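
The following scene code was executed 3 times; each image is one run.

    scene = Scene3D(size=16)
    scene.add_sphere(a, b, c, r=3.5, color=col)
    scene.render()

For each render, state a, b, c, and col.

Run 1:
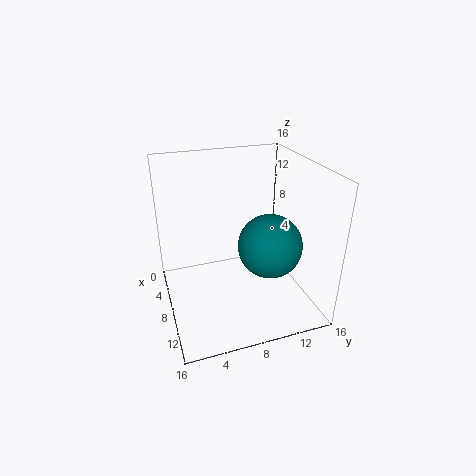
a = 10, b = 11, c = 7.5, col = 'teal'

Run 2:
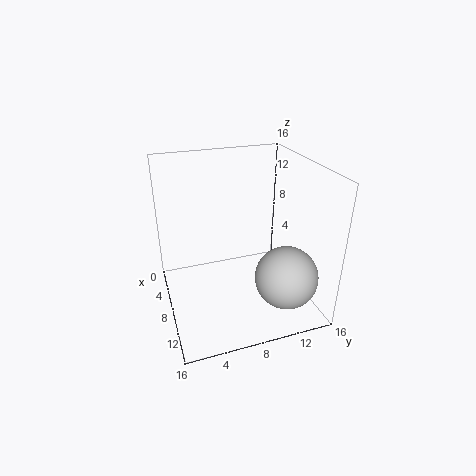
a = 11.5, b = 12.5, c = 4, col = 'lightgray'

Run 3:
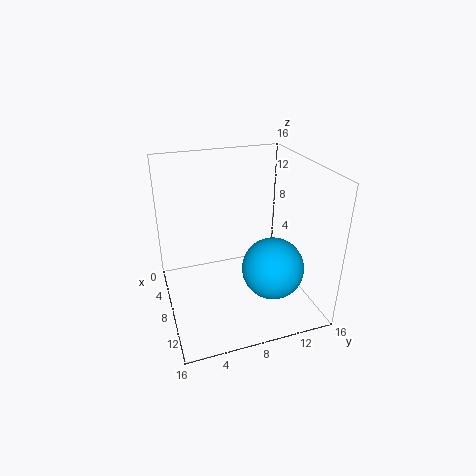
a = 10, b = 11.5, c = 4.5, col = 'deepskyblue'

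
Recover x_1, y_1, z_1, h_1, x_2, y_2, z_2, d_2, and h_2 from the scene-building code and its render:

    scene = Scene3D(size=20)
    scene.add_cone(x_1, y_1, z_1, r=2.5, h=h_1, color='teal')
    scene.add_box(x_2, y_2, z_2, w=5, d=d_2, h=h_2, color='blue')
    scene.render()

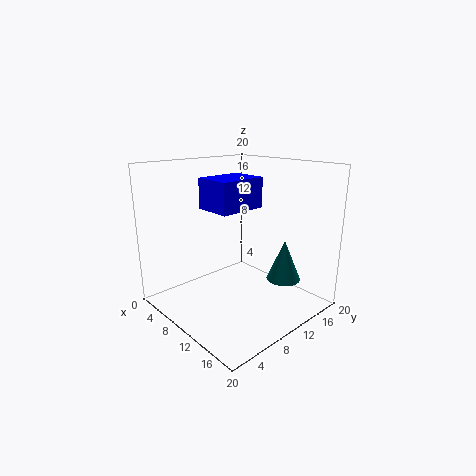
x_1 = 13.5; y_1 = 16; z_1 = 3; h_1 = 6; x_2 = 7.5; y_2 = 5.5; z_2 = 14.5; d_2 = 6.5; h_2 = 4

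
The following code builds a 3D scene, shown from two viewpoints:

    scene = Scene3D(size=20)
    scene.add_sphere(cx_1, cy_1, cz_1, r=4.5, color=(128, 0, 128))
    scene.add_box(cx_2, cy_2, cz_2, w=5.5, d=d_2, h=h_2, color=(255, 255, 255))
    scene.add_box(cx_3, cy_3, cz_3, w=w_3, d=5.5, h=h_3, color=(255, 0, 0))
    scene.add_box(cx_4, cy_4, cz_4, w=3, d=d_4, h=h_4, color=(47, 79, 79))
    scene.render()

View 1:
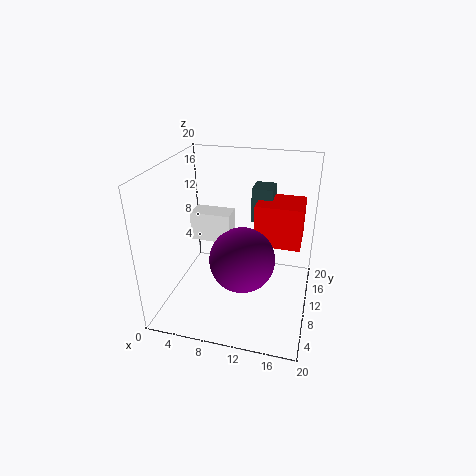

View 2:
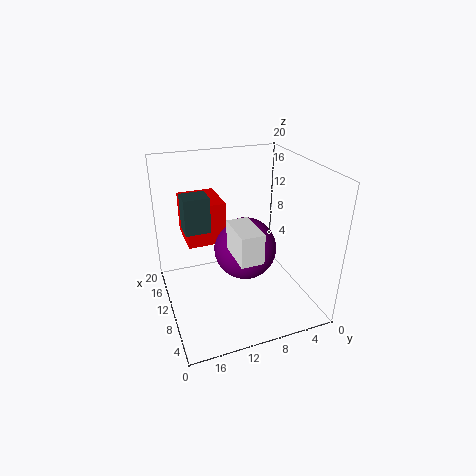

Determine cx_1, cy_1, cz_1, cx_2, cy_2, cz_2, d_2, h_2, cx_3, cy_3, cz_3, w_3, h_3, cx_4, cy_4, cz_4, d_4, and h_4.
cx_1 = 11, cy_1 = 8.5, cz_1 = 7.5, cx_2 = 3.5, cy_2 = 9, cz_2 = 9.5, d_2 = 3, h_2 = 4, cx_3 = 12, cy_3 = 11, cz_3 = 8.5, w_3 = 6.5, h_3 = 6, cx_4 = 11, cy_4 = 13.5, cz_4 = 11, d_4 = 3.5, h_4 = 5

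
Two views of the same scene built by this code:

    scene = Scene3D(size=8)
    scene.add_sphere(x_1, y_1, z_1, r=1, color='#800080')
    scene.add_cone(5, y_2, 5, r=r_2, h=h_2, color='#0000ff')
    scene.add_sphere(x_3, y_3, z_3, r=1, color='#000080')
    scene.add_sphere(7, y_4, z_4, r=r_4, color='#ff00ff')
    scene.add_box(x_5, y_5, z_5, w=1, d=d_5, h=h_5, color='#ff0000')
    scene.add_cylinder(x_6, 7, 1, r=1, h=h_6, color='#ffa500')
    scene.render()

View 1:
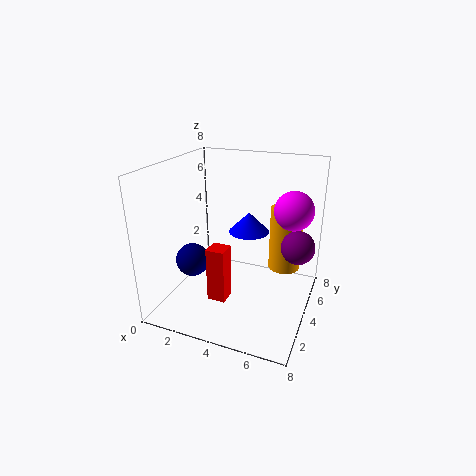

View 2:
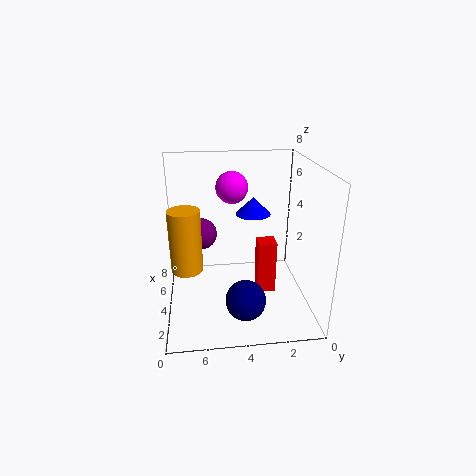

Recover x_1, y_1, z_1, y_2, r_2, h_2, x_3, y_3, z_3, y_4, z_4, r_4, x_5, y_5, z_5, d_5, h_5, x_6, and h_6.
x_1 = 7, y_1 = 6, z_1 = 3, y_2 = 3, r_2 = 1, h_2 = 1, x_3 = 1, y_3 = 4, z_3 = 2, y_4 = 4, z_4 = 6, r_4 = 1, x_5 = 3, y_5 = 2, z_5 = 1, d_5 = 1, h_5 = 3, x_6 = 6, h_6 = 4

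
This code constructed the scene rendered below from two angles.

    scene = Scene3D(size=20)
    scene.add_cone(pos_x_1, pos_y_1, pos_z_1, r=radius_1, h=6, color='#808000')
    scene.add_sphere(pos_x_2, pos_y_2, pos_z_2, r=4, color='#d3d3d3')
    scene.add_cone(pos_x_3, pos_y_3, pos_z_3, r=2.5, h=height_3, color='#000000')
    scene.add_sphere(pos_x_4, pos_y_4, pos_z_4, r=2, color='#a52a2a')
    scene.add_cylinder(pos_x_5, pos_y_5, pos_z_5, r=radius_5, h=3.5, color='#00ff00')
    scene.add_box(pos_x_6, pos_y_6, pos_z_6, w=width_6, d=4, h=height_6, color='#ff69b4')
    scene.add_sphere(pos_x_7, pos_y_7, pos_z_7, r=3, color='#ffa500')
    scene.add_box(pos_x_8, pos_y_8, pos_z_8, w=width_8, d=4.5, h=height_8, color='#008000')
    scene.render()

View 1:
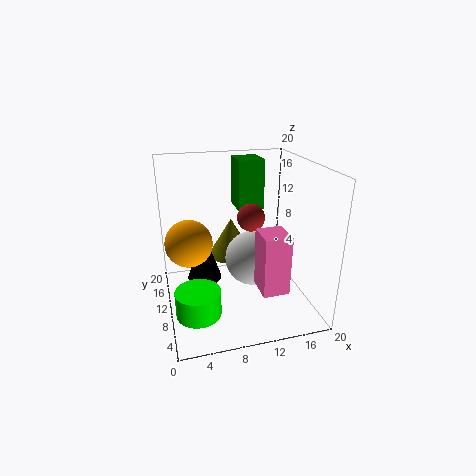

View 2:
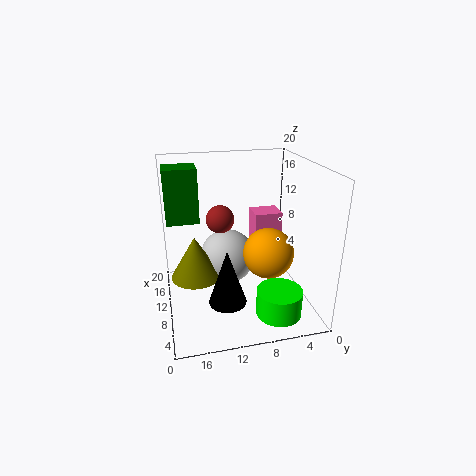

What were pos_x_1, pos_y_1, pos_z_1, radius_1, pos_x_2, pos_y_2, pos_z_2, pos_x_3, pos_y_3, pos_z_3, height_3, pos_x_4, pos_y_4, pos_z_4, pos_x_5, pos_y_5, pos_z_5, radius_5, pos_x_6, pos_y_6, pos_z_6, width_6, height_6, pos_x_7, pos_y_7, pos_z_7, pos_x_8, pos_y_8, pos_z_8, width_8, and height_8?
pos_x_1 = 10.5, pos_y_1 = 16, pos_z_1 = 4.5, radius_1 = 3.5, pos_x_2 = 12.5, pos_y_2 = 11, pos_z_2 = 6, pos_x_3 = 5.5, pos_y_3 = 12.5, pos_z_3 = 3, height_3 = 7.5, pos_x_4 = 12.5, pos_y_4 = 12, pos_z_4 = 12, pos_x_5 = 3.5, pos_y_5 = 6, pos_z_5 = 1.5, radius_5 = 3, pos_x_6 = 11.5, pos_y_6 = 3, pos_z_6 = 4.5, width_6 = 3.5, height_6 = 8, pos_x_7 = 3, pos_y_7 = 8, pos_z_7 = 11, pos_x_8 = 11.5, pos_y_8 = 15, pos_z_8 = 12, width_8 = 4, height_8 = 7.5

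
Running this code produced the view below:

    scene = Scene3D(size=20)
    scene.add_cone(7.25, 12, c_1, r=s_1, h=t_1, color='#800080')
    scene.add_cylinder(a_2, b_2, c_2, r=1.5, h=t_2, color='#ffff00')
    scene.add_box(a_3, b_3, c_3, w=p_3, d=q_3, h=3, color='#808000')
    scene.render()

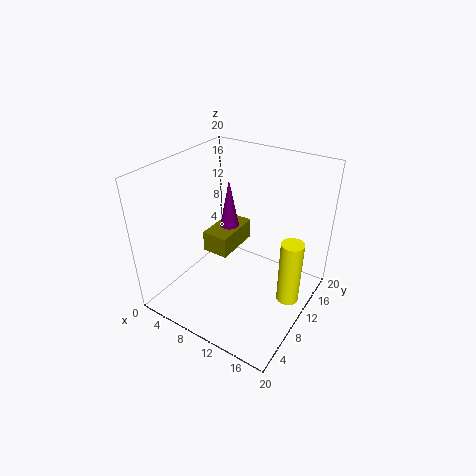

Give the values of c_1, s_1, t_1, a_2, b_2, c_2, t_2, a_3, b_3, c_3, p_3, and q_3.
c_1 = 8.25, s_1 = 1.75, t_1 = 9, a_2 = 18, b_2 = 10.25, c_2 = 2.75, t_2 = 9, a_3 = 5.25, b_3 = 8.25, c_3 = 7.25, p_3 = 3.75, q_3 = 6.75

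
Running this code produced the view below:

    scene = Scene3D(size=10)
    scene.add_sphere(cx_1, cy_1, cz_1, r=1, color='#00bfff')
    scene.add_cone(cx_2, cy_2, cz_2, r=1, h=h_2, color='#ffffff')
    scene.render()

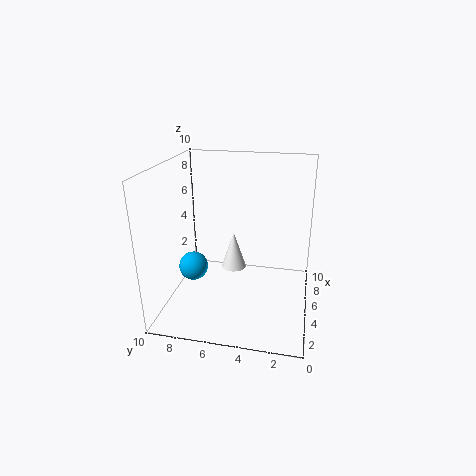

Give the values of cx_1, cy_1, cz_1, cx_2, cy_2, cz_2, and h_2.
cx_1 = 4, cy_1 = 8, cz_1 = 3, cx_2 = 8, cy_2 = 6, cz_2 = 1, h_2 = 3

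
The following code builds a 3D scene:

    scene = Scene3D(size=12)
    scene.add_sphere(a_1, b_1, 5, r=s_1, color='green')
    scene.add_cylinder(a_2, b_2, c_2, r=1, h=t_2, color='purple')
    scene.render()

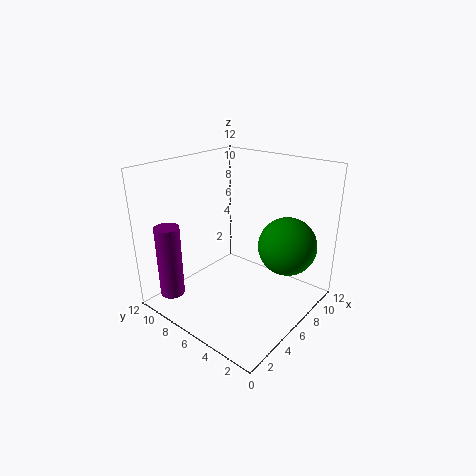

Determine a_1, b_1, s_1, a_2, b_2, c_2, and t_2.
a_1 = 9, b_1 = 3, s_1 = 2.5, a_2 = 1.5, b_2 = 9.5, c_2 = 1.5, t_2 = 6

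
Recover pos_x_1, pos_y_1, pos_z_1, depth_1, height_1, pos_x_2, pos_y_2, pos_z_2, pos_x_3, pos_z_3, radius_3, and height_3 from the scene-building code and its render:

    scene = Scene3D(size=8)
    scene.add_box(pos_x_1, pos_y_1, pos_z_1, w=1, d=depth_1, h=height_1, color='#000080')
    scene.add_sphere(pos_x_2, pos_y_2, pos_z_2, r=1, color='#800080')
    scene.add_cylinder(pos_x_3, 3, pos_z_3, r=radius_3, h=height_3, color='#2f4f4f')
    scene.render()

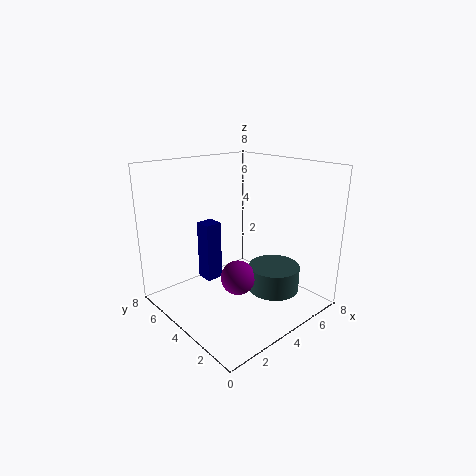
pos_x_1 = 3, pos_y_1 = 5.5, pos_z_1 = 1, depth_1 = 1, height_1 = 3.5, pos_x_2 = 4, pos_y_2 = 4, pos_z_2 = 1.5, pos_x_3 = 6, pos_z_3 = 0.5, radius_3 = 1.5, height_3 = 1.5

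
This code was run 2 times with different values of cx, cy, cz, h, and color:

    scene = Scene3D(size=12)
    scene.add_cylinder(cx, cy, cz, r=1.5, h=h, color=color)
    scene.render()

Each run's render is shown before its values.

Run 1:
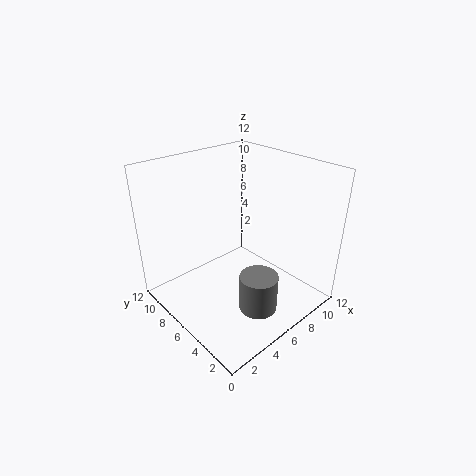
cx = 5, cy = 2.5, cz = 1.5, h = 3, color = 'gray'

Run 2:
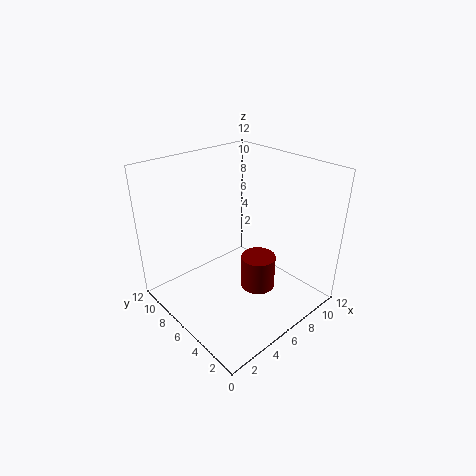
cx = 7.5, cy = 5, cz = 1, h = 3, color = 'maroon'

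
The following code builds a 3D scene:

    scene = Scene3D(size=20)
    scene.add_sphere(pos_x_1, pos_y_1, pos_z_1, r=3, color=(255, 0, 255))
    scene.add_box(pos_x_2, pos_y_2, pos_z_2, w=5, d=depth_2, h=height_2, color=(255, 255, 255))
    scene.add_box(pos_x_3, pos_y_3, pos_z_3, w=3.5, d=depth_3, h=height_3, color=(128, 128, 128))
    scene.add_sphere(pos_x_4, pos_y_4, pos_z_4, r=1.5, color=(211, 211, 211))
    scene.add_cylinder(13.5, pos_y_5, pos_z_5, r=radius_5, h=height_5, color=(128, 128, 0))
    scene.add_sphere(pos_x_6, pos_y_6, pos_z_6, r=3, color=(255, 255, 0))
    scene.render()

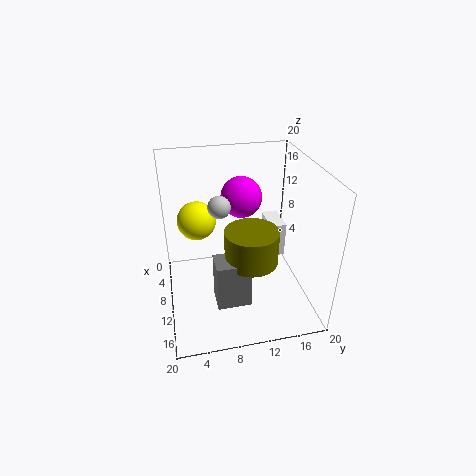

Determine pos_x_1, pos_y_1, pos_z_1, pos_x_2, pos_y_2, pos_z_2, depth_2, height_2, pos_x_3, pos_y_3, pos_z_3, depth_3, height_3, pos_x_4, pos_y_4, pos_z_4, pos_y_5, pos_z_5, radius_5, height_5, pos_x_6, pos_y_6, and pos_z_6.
pos_x_1 = 5.5, pos_y_1 = 11.5, pos_z_1 = 14, pos_x_2 = 1.5, pos_y_2 = 16, pos_z_2 = 3.5, depth_2 = 2.5, height_2 = 5.5, pos_x_3 = 12.5, pos_y_3 = 6, pos_z_3 = 3, depth_3 = 4.5, height_3 = 6.5, pos_x_4 = 10, pos_y_4 = 7.5, pos_z_4 = 15, pos_y_5 = 11, pos_z_5 = 8.5, radius_5 = 3.5, height_5 = 4.5, pos_x_6 = 3, pos_y_6 = 5, pos_z_6 = 9.5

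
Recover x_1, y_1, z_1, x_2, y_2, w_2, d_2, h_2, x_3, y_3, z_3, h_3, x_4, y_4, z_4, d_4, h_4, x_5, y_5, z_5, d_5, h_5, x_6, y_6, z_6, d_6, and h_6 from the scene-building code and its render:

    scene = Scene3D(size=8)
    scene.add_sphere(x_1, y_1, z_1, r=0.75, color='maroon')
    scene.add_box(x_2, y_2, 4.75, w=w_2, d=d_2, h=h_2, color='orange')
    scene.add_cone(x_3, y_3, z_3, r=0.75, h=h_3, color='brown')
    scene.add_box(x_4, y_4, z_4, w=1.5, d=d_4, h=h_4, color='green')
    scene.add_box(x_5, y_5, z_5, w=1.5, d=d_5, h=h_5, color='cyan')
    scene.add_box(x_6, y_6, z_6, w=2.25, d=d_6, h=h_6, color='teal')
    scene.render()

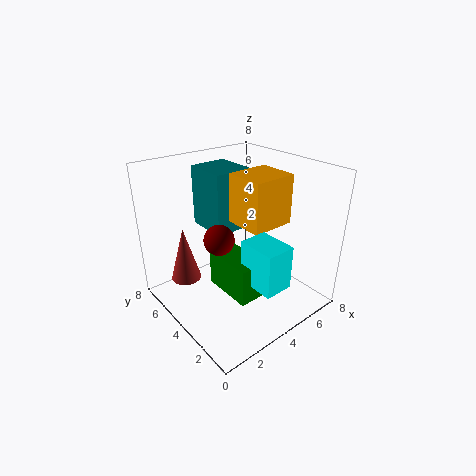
x_1 = 2
y_1 = 3
z_1 = 5
x_2 = 4
y_2 = 2.5
w_2 = 2.5
d_2 = 2.25
h_2 = 2.75
x_3 = 0.75
y_3 = 4.25
z_3 = 2.75
h_3 = 2.75
x_4 = 2.25
y_4 = 1.5
z_4 = 1.75
d_4 = 2.75
h_4 = 2
x_5 = 2.75
y_5 = 0.25
z_5 = 2.75
d_5 = 2
h_5 = 2.25
x_6 = 3.25
y_6 = 4.75
z_6 = 4
d_6 = 2.5
h_6 = 3.5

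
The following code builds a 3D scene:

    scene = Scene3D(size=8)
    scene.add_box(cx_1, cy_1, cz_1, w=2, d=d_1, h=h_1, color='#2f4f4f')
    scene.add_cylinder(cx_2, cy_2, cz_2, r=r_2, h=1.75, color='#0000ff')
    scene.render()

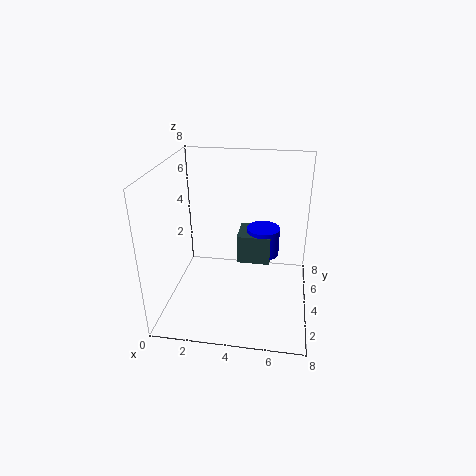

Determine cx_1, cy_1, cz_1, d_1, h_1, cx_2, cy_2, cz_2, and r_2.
cx_1 = 3.75, cy_1 = 5, cz_1 = 1.75, d_1 = 2, h_1 = 1.75, cx_2 = 5.25, cy_2 = 6, cz_2 = 2, r_2 = 1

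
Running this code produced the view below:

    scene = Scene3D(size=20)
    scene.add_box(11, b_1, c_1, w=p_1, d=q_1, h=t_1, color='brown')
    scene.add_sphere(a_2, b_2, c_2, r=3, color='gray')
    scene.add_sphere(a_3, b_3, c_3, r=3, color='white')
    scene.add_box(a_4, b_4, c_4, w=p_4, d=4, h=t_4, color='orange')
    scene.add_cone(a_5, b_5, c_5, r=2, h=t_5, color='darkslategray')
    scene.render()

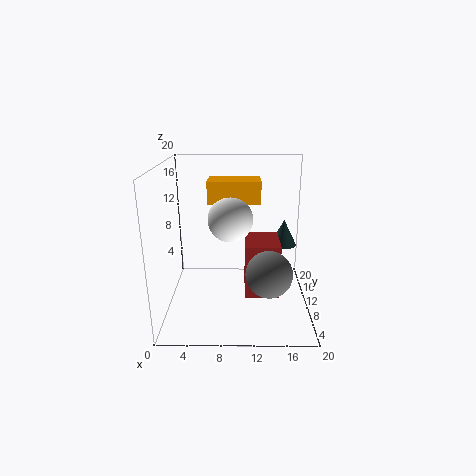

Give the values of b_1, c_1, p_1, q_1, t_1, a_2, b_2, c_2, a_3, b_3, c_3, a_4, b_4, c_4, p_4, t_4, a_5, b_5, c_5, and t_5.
b_1 = 9; c_1 = 1; p_1 = 5; q_1 = 6; t_1 = 8; a_2 = 14; b_2 = 5; c_2 = 7; a_3 = 9; b_3 = 9; c_3 = 13; a_4 = 6; b_4 = 9; c_4 = 15; p_4 = 7; t_4 = 3; a_5 = 17; b_5 = 15; c_5 = 7; t_5 = 4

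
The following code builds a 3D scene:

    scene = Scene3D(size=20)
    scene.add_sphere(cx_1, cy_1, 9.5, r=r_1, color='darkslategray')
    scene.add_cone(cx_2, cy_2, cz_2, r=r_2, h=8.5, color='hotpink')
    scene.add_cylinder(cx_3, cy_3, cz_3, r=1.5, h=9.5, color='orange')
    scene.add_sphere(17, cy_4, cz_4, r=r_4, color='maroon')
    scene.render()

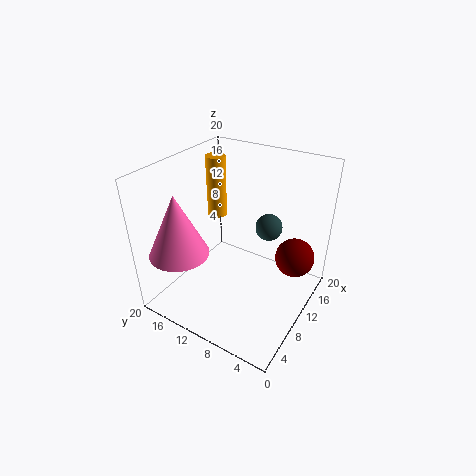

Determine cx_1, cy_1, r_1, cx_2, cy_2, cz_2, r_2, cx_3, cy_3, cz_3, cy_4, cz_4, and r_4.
cx_1 = 15.5; cy_1 = 8; r_1 = 2; cx_2 = 4; cy_2 = 15.5; cz_2 = 9; r_2 = 4; cx_3 = 15; cy_3 = 17; cz_3 = 9.5; cy_4 = 4; cz_4 = 4.5; r_4 = 3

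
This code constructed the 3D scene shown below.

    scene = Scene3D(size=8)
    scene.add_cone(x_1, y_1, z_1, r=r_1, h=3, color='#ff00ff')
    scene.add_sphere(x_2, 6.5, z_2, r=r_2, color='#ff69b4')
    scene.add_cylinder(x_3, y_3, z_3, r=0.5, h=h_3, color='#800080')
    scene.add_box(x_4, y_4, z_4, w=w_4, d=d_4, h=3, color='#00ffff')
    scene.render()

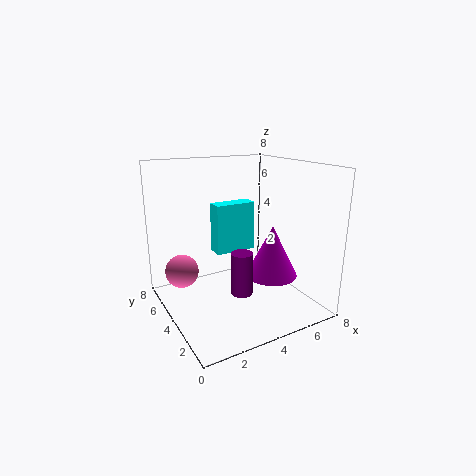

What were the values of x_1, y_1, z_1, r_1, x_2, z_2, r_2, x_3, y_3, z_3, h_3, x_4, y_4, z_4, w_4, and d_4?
x_1 = 6
y_1 = 3.5
z_1 = 1.5
r_1 = 1.5
x_2 = 1.5
z_2 = 1.5
r_2 = 1
x_3 = 2.5
y_3 = 1
z_3 = 2.5
h_3 = 2
x_4 = 3.5
y_4 = 5.5
z_4 = 2.5
w_4 = 2.5
d_4 = 1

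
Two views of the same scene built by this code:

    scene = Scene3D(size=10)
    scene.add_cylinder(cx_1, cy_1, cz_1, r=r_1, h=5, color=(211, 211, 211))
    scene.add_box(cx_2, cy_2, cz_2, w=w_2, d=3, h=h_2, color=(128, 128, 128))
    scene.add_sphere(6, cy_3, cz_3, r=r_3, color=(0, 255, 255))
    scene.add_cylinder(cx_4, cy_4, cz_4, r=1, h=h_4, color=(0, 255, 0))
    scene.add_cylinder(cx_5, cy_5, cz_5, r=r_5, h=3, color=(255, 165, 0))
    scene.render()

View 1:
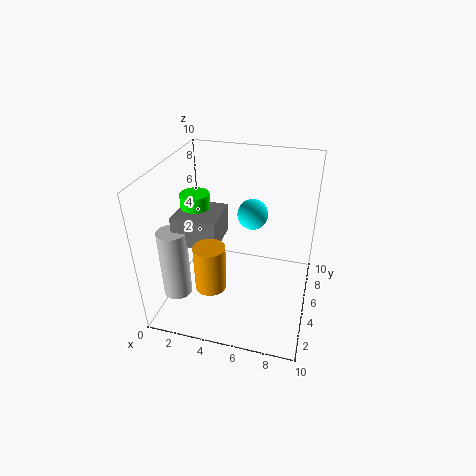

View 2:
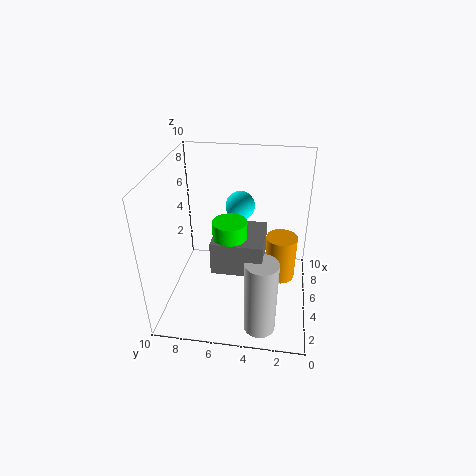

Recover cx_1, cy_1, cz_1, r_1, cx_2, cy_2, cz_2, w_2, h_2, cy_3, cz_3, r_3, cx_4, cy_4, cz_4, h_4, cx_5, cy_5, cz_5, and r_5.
cx_1 = 1; cy_1 = 3; cz_1 = 1; r_1 = 1; cx_2 = 1; cy_2 = 3; cz_2 = 5; w_2 = 3; h_2 = 2; cy_3 = 5; cz_3 = 7; r_3 = 1; cx_4 = 2; cy_4 = 5; cz_4 = 6; h_4 = 2; cx_5 = 4; cy_5 = 2; cz_5 = 3; r_5 = 1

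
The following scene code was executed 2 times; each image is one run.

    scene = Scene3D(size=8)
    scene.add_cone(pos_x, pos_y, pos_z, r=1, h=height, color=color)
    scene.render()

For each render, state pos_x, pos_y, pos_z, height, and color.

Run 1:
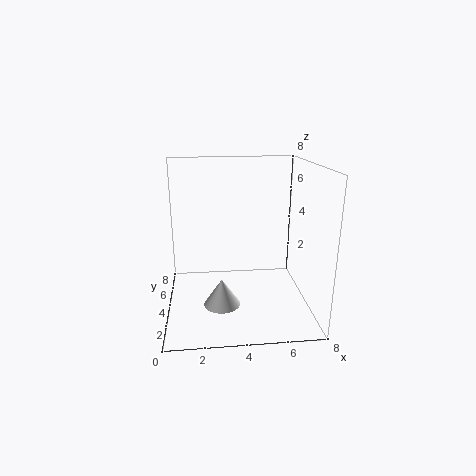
pos_x = 3
pos_y = 3
pos_z = 0.5
height = 1.5
color = 'white'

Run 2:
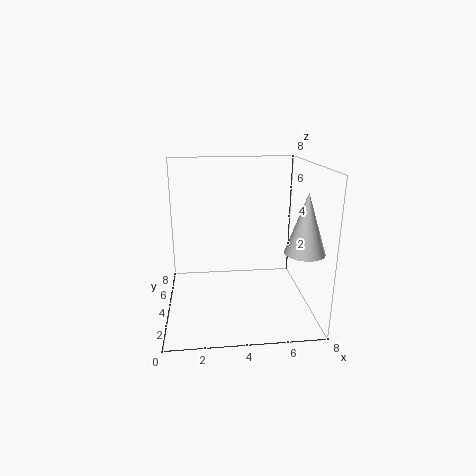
pos_x = 7
pos_y = 1.5
pos_z = 4
height = 3
color = 'white'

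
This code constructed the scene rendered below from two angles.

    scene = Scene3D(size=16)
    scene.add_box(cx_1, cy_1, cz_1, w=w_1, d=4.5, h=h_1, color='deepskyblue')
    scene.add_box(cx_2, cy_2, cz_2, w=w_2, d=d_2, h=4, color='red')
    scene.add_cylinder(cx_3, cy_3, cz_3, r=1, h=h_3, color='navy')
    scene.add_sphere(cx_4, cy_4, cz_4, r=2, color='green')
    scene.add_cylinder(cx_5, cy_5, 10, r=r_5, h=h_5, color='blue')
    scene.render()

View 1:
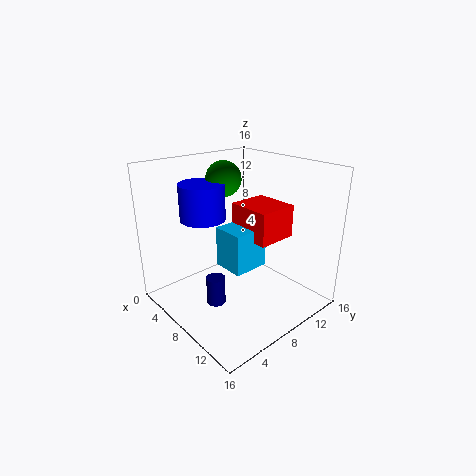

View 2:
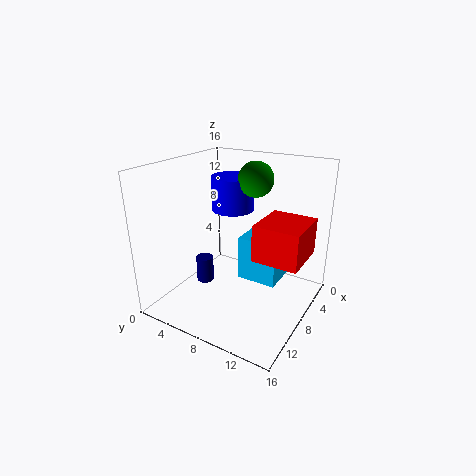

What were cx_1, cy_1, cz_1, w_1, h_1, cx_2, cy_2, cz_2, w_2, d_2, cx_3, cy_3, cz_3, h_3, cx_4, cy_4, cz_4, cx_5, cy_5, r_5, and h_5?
cx_1 = 4, cy_1 = 8, cz_1 = 3, w_1 = 4, h_1 = 5, cx_2 = 4, cy_2 = 10.5, cz_2 = 6.5, w_2 = 5.5, d_2 = 5, cx_3 = 9, cy_3 = 4, cz_3 = 2, h_3 = 3, cx_4 = 5, cy_4 = 8.5, cz_4 = 14, cx_5 = 5, cy_5 = 5.5, r_5 = 2.5, h_5 = 4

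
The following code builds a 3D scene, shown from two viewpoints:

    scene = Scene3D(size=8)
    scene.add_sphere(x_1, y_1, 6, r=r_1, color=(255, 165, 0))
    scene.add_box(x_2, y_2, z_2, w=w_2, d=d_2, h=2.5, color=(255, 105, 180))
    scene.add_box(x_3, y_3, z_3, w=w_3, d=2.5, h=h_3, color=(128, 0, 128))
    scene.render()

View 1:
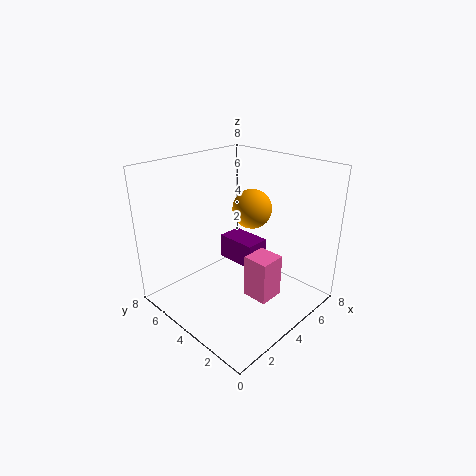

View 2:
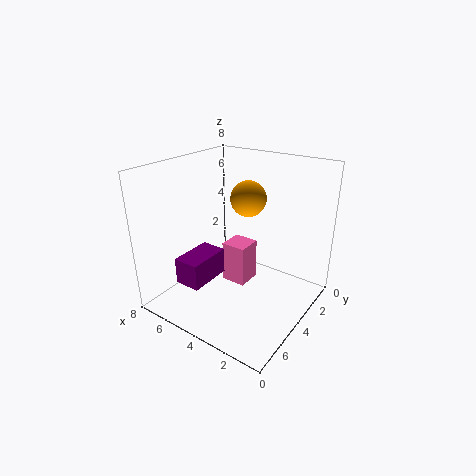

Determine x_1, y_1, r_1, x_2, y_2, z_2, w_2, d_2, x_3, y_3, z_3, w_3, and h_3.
x_1 = 4; y_1 = 3; r_1 = 1; x_2 = 4; y_2 = 2; z_2 = 0.5; w_2 = 1.5; d_2 = 1.5; x_3 = 5; y_3 = 4; z_3 = 1.5; w_3 = 1.5; h_3 = 1.5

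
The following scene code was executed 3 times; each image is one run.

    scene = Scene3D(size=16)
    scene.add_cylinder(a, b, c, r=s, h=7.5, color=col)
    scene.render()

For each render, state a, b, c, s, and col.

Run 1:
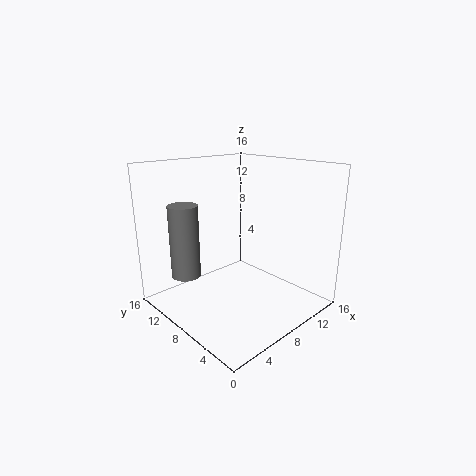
a = 2; b = 9.5; c = 5; s = 1.5; col = 'gray'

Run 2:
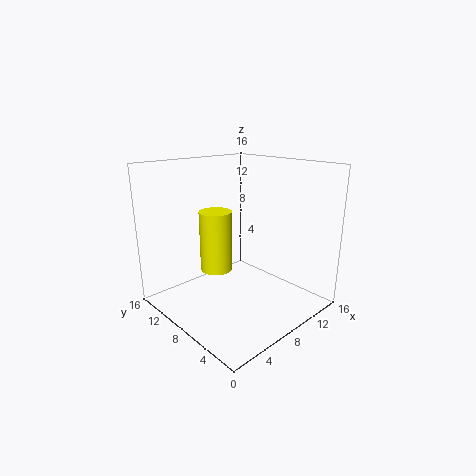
a = 8.5; b = 12.5; c = 2.5; s = 2; col = 'yellow'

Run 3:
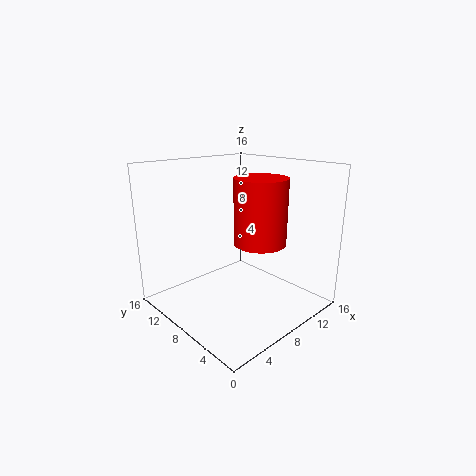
a = 10.5; b = 7; c = 7; s = 3; col = 'red'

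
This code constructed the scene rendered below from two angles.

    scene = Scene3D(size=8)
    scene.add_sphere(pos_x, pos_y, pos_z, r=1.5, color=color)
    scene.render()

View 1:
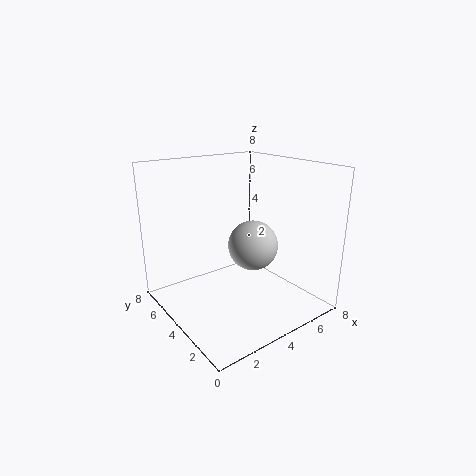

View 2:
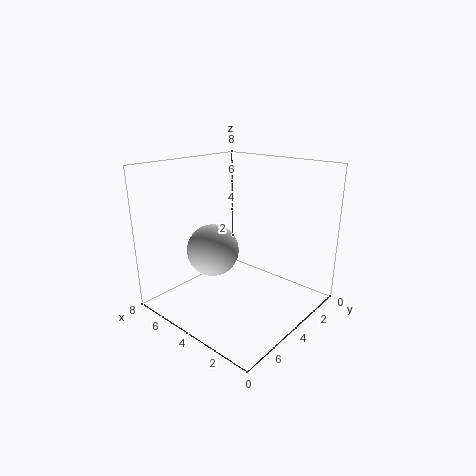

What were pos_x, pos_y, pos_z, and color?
pos_x = 5.5; pos_y = 4.5; pos_z = 3; color = 'lightgray'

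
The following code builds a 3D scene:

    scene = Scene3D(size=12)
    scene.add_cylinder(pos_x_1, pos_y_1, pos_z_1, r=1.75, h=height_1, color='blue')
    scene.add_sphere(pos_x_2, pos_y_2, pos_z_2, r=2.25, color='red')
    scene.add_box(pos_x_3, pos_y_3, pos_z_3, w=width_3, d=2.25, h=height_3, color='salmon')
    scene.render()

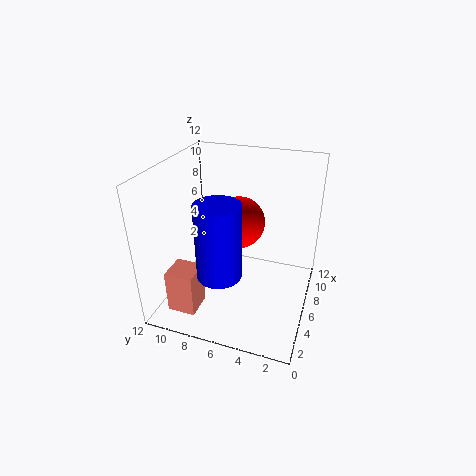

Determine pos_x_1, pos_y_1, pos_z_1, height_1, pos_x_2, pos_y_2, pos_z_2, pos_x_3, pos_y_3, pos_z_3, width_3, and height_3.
pos_x_1 = 3; pos_y_1 = 6.5; pos_z_1 = 4.25; height_1 = 6; pos_x_2 = 7.75; pos_y_2 = 6.5; pos_z_2 = 6.5; pos_x_3 = 1; pos_y_3 = 8; pos_z_3 = 1.25; width_3 = 2.25; height_3 = 3.5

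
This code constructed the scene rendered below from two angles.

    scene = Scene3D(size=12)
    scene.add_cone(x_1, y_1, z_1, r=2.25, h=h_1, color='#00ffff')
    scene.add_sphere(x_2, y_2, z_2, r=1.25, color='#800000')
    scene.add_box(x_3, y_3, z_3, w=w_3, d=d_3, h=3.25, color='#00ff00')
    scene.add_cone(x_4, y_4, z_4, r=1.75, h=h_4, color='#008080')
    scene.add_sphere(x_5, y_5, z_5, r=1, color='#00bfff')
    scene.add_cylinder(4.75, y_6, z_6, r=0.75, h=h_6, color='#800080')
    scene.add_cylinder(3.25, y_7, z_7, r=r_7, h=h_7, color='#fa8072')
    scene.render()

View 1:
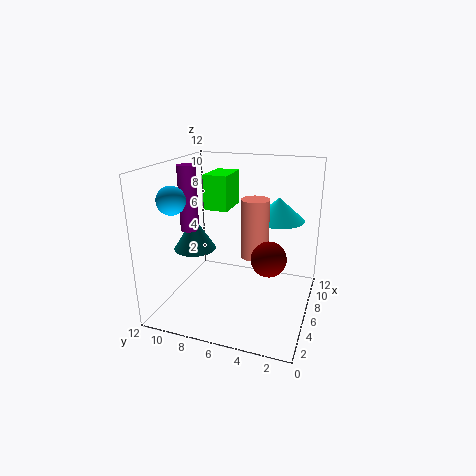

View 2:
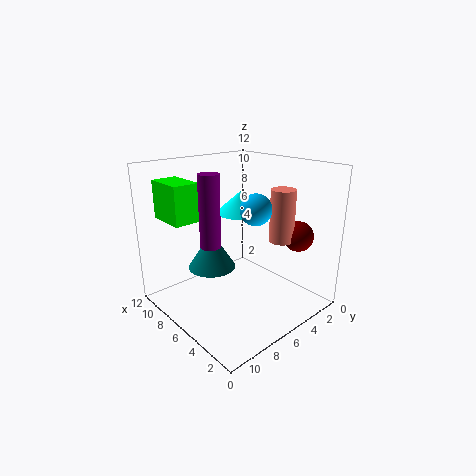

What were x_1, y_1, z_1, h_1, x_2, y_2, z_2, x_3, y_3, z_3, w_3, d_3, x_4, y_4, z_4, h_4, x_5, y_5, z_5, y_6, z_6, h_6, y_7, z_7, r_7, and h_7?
x_1 = 8.75; y_1 = 3.25; z_1 = 7; h_1 = 2; x_2 = 2.5; y_2 = 2.5; z_2 = 6.25; x_3 = 8.5; y_3 = 8; z_3 = 7.25; w_3 = 3.5; d_3 = 2.25; x_4 = 5; y_4 = 9.5; z_4 = 5; h_4 = 2.75; x_5 = 1; y_5 = 9; z_5 = 10.25; y_6 = 9.75; z_6 = 6.75; h_6 = 5.25; y_7 = 3.75; z_7 = 6; r_7 = 1; h_7 = 4.25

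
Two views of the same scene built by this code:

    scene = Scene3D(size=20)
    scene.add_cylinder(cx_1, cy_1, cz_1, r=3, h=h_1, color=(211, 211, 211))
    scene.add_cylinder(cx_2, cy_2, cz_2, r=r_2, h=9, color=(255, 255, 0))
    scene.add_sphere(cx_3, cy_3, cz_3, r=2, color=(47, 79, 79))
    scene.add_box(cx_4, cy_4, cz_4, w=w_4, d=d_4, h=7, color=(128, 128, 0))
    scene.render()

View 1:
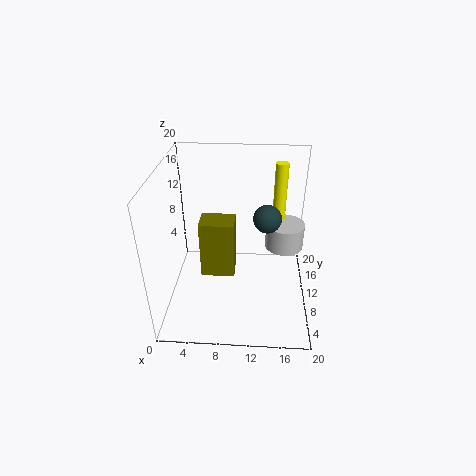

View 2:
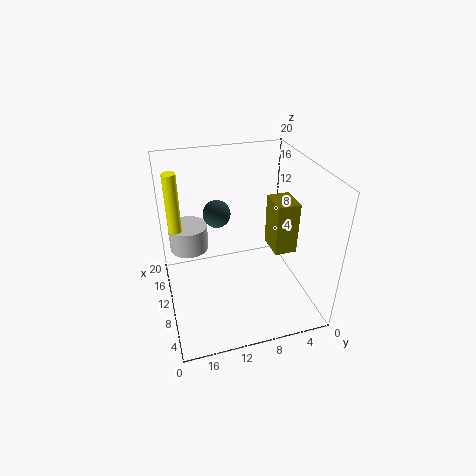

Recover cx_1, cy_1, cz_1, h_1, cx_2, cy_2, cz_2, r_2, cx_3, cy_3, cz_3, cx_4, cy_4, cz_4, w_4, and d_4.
cx_1 = 17; cy_1 = 16; cz_1 = 5; h_1 = 4; cx_2 = 16; cy_2 = 18; cz_2 = 9; r_2 = 1; cx_3 = 14; cy_3 = 12; cz_3 = 12; cx_4 = 6; cy_4 = 3; cz_4 = 9; w_4 = 4; d_4 = 3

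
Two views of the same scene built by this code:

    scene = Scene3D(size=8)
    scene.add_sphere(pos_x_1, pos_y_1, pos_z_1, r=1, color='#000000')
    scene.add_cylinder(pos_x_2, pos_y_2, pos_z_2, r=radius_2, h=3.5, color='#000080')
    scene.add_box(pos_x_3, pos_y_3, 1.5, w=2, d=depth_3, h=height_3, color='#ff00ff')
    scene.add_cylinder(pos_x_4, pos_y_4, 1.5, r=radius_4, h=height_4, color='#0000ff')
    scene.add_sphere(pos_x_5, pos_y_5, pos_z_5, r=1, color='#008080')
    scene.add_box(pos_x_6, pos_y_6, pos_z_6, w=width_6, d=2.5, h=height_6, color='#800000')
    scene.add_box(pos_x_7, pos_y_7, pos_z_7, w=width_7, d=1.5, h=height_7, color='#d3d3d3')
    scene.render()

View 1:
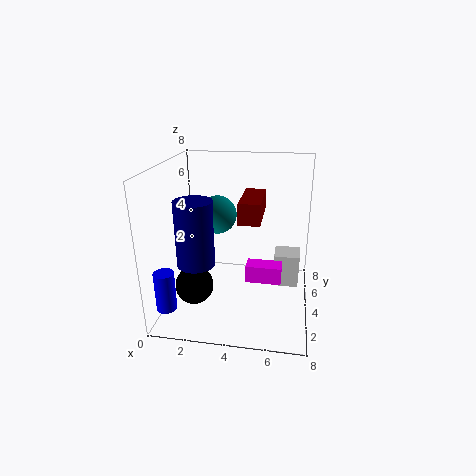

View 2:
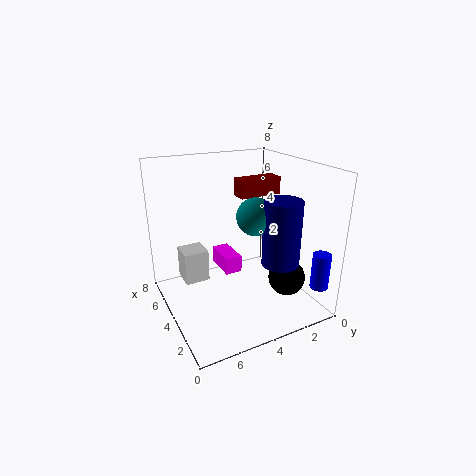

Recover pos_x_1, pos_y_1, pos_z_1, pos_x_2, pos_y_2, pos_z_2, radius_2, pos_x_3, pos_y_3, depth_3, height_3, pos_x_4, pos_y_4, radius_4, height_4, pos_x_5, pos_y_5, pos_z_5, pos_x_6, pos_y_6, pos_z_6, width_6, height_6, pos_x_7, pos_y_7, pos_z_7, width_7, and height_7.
pos_x_1 = 2, pos_y_1 = 2, pos_z_1 = 2, pos_x_2 = 2, pos_y_2 = 2.5, pos_z_2 = 3, radius_2 = 1, pos_x_3 = 4.5, pos_y_3 = 3.5, depth_3 = 1, height_3 = 1, pos_x_4 = 1, pos_y_4 = 0.5, radius_4 = 0.5, height_4 = 2, pos_x_5 = 3, pos_y_5 = 3.5, pos_z_5 = 5.5, pos_x_6 = 4.5, pos_y_6 = 1, pos_z_6 = 6, width_6 = 1, height_6 = 1, pos_x_7 = 6, pos_y_7 = 5, pos_z_7 = 0.5, width_7 = 1.5, height_7 = 2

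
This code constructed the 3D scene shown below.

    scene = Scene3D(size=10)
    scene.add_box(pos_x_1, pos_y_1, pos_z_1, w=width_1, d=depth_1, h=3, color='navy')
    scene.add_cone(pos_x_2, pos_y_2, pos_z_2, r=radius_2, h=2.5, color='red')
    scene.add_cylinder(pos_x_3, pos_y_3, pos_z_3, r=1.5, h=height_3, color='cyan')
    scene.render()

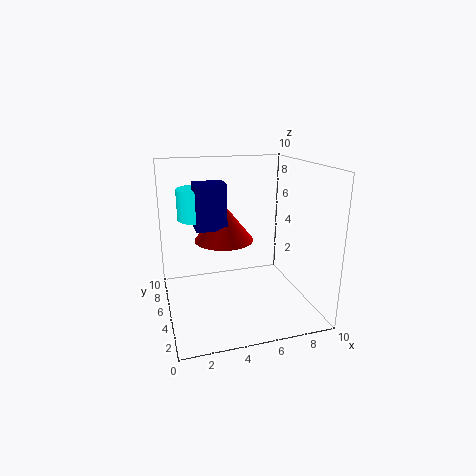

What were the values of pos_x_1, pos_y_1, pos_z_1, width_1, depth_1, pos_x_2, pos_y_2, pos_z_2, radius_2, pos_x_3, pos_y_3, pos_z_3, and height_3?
pos_x_1 = 2
pos_y_1 = 4
pos_z_1 = 6
width_1 = 2
depth_1 = 1.5
pos_x_2 = 4
pos_y_2 = 5
pos_z_2 = 5
radius_2 = 2
pos_x_3 = 2.5
pos_y_3 = 5.5
pos_z_3 = 6.5
height_3 = 2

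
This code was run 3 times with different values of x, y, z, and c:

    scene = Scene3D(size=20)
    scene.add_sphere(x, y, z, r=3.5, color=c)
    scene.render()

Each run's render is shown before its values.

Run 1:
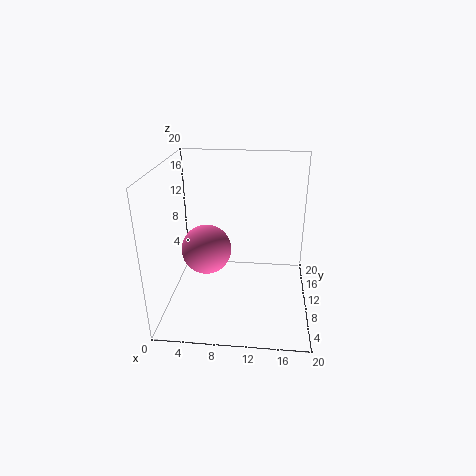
x = 5.5, y = 10, z = 8, c = 'hotpink'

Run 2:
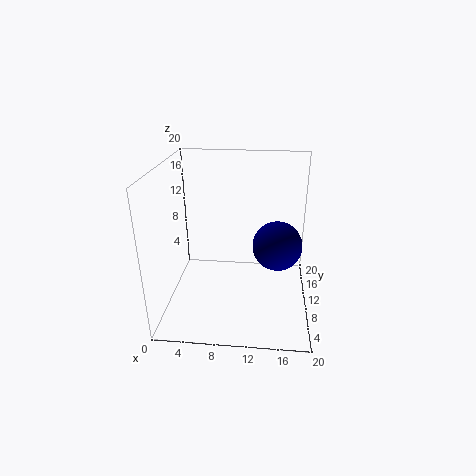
x = 15.5, y = 11, z = 8.5, c = 'navy'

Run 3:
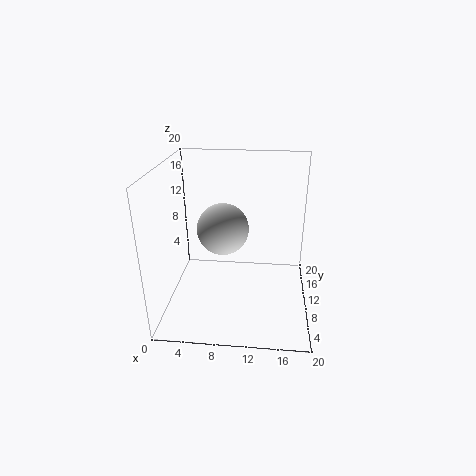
x = 8, y = 9.5, z = 11.5, c = 'lightgray'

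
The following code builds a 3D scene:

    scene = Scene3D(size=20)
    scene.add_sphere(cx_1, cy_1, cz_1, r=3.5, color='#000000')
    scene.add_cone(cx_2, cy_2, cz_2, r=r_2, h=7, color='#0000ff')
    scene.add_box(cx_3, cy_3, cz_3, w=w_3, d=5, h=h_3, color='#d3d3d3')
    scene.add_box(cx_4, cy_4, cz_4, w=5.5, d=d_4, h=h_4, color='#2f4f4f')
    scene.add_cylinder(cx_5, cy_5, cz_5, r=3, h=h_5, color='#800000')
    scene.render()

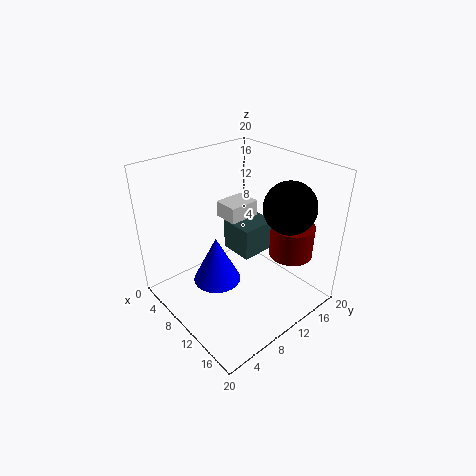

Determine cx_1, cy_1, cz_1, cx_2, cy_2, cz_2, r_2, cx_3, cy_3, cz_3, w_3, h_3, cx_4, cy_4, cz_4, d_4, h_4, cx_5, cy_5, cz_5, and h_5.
cx_1 = 15
cy_1 = 14.5
cz_1 = 15
cx_2 = 7.5
cy_2 = 8
cz_2 = 2.5
r_2 = 3.5
cx_3 = 2
cy_3 = 12.5
cz_3 = 9.5
w_3 = 4
h_3 = 2.5
cx_4 = 2.5
cy_4 = 13.5
cz_4 = 3.5
d_4 = 6
h_4 = 5
cx_5 = 15
cy_5 = 15.5
cz_5 = 7.5
h_5 = 4.5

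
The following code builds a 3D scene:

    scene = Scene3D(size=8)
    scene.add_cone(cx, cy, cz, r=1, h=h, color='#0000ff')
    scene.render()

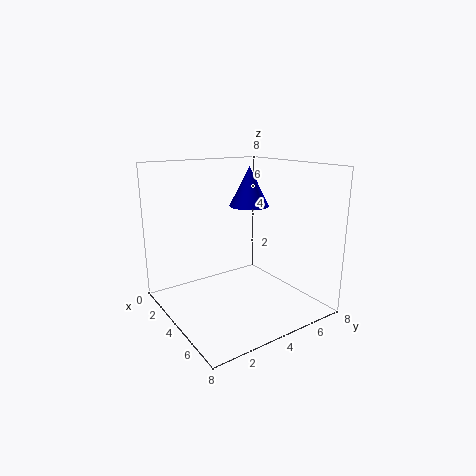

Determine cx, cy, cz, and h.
cx = 5, cy = 4, cz = 6, h = 2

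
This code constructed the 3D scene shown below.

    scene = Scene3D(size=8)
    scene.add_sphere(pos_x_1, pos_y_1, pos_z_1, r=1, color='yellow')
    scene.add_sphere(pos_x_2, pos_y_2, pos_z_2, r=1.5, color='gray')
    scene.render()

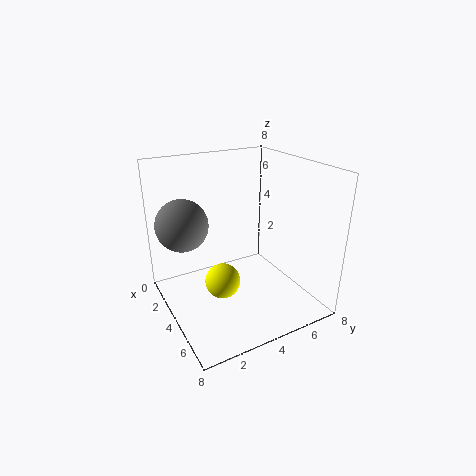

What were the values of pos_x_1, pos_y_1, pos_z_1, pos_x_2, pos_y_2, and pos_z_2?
pos_x_1 = 4
pos_y_1 = 3
pos_z_1 = 1.5
pos_x_2 = 2
pos_y_2 = 1.5
pos_z_2 = 4.5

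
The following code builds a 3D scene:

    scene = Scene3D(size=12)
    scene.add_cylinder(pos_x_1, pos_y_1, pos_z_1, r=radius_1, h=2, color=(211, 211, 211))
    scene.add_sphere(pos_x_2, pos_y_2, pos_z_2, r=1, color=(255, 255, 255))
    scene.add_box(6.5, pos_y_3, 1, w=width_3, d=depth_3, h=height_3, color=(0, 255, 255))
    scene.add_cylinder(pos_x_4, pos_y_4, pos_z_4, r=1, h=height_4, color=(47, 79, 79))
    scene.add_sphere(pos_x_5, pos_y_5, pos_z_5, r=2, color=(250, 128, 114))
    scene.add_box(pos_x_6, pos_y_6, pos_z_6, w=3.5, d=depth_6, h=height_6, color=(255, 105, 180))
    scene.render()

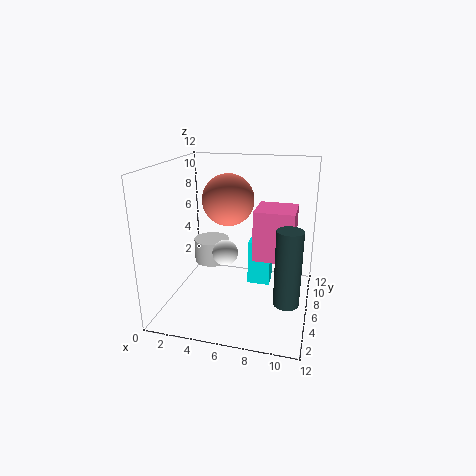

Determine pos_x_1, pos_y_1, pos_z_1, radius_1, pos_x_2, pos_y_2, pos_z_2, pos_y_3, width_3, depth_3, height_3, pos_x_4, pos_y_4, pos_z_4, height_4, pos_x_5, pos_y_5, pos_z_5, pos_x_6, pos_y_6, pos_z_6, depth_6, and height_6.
pos_x_1 = 3.5; pos_y_1 = 6.5; pos_z_1 = 3.5; radius_1 = 1.5; pos_x_2 = 5.5; pos_y_2 = 4; pos_z_2 = 5.5; pos_y_3 = 7.5; width_3 = 2; depth_3 = 1.5; height_3 = 4; pos_x_4 = 10.5; pos_y_4 = 3.5; pos_z_4 = 2; height_4 = 6; pos_x_5 = 5.5; pos_y_5 = 5; pos_z_5 = 9.5; pos_x_6 = 7; pos_y_6 = 7; pos_z_6 = 3.5; depth_6 = 3.5; height_6 = 4.5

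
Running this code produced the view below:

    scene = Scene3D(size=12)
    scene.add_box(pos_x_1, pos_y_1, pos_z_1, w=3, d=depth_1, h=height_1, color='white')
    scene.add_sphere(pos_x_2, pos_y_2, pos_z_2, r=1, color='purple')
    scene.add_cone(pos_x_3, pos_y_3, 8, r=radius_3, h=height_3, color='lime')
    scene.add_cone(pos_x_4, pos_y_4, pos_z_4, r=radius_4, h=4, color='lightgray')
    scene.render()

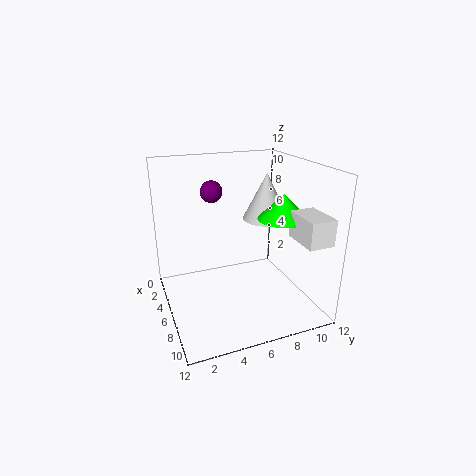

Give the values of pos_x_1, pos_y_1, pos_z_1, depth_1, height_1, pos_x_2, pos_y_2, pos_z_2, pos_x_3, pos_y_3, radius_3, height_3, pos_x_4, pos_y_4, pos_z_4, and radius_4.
pos_x_1 = 9, pos_y_1 = 9, pos_z_1 = 7, depth_1 = 2, height_1 = 2, pos_x_2 = 2, pos_y_2 = 5, pos_z_2 = 9, pos_x_3 = 8, pos_y_3 = 9, radius_3 = 2, height_3 = 2, pos_x_4 = 5, pos_y_4 = 9, pos_z_4 = 7, radius_4 = 2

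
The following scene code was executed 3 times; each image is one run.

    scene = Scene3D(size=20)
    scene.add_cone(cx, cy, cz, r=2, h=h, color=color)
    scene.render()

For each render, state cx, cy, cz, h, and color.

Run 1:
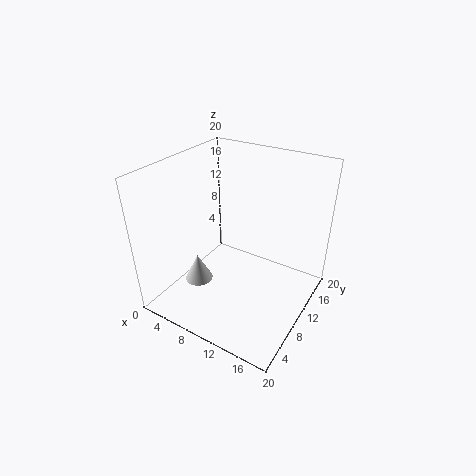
cx = 5
cy = 7
cz = 3
h = 4
color = 'lightgray'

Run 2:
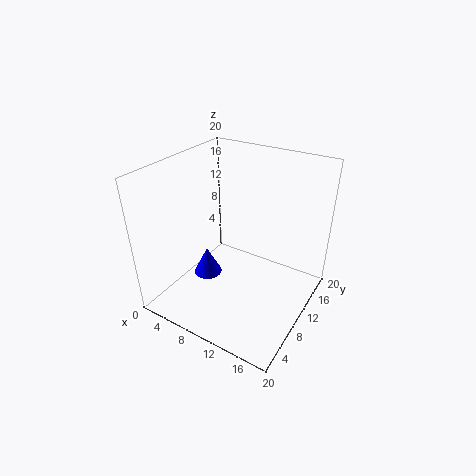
cx = 6
cy = 8
cz = 4
h = 4
color = 'blue'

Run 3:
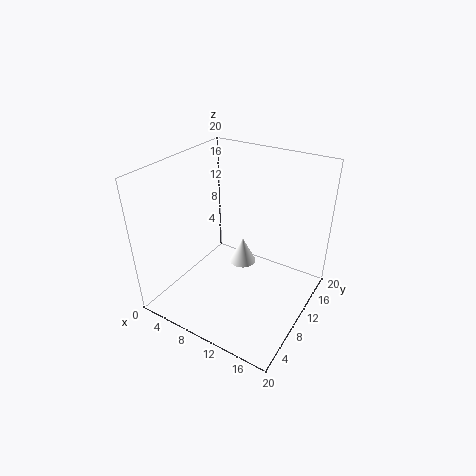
cx = 9
cy = 13
cz = 4
h = 4
color = 'white'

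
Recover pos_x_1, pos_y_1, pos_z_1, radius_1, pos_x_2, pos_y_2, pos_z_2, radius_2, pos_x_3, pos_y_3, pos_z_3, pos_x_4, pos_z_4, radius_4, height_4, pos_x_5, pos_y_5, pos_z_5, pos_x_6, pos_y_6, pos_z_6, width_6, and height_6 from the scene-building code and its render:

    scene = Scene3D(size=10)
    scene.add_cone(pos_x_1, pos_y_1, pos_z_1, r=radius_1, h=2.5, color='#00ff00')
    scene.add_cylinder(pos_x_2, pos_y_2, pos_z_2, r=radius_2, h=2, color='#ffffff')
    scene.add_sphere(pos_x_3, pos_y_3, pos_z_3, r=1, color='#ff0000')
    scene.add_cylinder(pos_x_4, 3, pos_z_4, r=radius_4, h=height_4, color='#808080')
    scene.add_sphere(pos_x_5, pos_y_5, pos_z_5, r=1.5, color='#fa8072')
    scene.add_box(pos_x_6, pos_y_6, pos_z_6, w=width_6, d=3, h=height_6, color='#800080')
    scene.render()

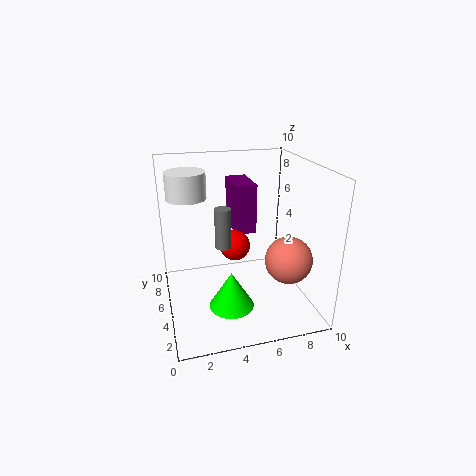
pos_x_1 = 4, pos_y_1 = 3, pos_z_1 = 1, radius_1 = 1.5, pos_x_2 = 2, pos_y_2 = 8.5, pos_z_2 = 7, radius_2 = 1.5, pos_x_3 = 4.5, pos_y_3 = 4, pos_z_3 = 5, pos_x_4 = 3.5, pos_z_4 = 5.5, radius_4 = 0.5, height_4 = 2.5, pos_x_5 = 7.5, pos_y_5 = 2, pos_z_5 = 4.5, pos_x_6 = 5, pos_y_6 = 5.5, pos_z_6 = 5, width_6 = 1.5, height_6 = 3.5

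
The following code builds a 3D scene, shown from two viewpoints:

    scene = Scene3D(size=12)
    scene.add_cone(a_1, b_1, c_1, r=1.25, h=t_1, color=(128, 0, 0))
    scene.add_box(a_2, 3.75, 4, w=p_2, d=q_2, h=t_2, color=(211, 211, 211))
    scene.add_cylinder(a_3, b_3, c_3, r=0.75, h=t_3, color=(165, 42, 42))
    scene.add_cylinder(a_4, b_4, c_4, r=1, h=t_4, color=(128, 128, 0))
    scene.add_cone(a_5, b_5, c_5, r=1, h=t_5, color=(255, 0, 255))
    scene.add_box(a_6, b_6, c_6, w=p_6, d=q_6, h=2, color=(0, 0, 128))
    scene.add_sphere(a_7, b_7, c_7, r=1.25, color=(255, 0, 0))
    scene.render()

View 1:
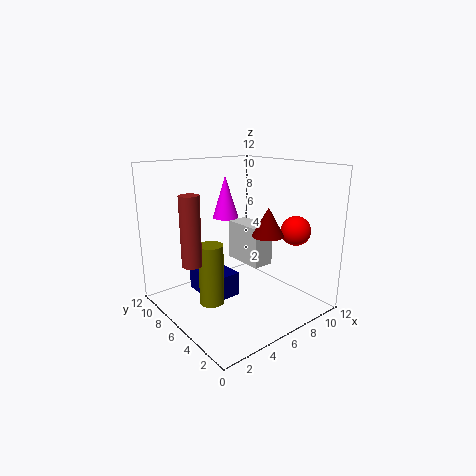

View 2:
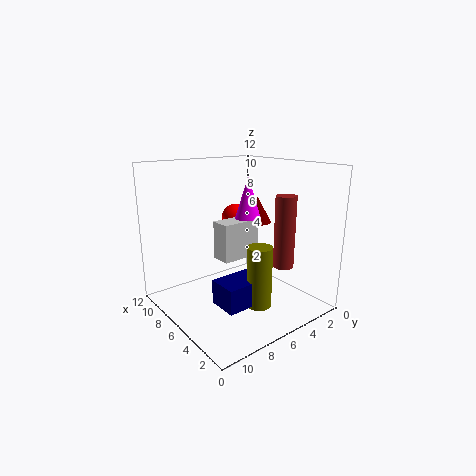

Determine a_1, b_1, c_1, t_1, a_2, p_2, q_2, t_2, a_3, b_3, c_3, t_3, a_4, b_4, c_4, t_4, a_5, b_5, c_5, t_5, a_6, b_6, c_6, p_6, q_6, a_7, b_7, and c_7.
a_1 = 6.75
b_1 = 3.25
c_1 = 6.75
t_1 = 2.25
a_2 = 6
p_2 = 1.75
q_2 = 3.5
t_2 = 3.25
a_3 = 1.25
b_3 = 5.5
c_3 = 5
t_3 = 5.25
a_4 = 3.25
b_4 = 6
c_4 = 1
t_4 = 5
a_5 = 4.75
b_5 = 6
c_5 = 8
t_5 = 3.25
a_6 = 3
b_6 = 5.25
c_6 = 1.25
p_6 = 2.5
q_6 = 3.75
a_7 = 10
b_7 = 3.25
c_7 = 6.5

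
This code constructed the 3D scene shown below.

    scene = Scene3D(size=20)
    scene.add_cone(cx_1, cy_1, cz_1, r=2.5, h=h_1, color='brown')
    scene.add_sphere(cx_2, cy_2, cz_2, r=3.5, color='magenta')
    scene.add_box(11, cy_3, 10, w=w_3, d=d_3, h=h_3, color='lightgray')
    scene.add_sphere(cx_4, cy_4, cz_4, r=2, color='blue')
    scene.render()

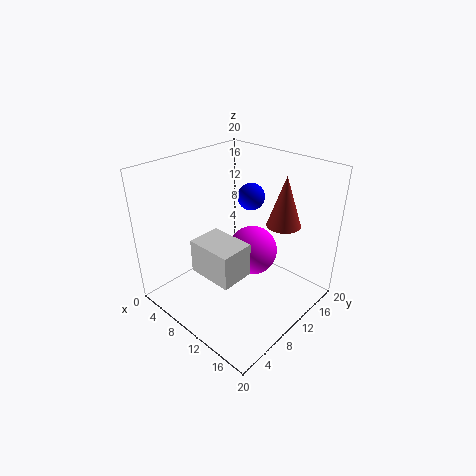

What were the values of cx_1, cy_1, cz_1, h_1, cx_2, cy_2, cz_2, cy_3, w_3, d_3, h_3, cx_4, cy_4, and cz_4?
cx_1 = 13
cy_1 = 16.5
cz_1 = 10.5
h_1 = 7.5
cx_2 = 11
cy_2 = 12
cz_2 = 7.5
cy_3 = 1
w_3 = 5.5
d_3 = 4
h_3 = 4
cx_4 = 8
cy_4 = 15
cz_4 = 14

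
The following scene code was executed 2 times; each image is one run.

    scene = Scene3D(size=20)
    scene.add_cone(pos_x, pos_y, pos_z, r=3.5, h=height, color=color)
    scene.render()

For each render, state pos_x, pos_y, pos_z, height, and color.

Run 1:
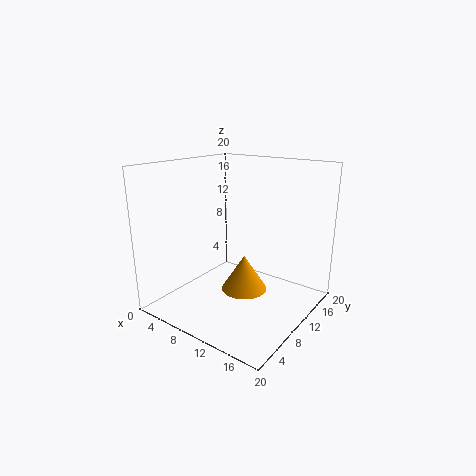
pos_x = 9, pos_y = 13, pos_z = 0.5, height = 5.5, color = 'orange'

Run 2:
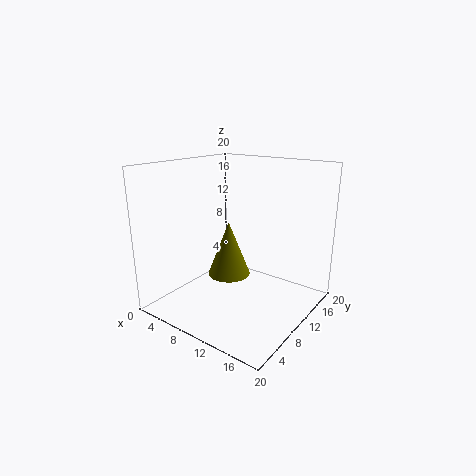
pos_x = 4.5, pos_y = 15, pos_z = 1, height = 9, color = 'olive'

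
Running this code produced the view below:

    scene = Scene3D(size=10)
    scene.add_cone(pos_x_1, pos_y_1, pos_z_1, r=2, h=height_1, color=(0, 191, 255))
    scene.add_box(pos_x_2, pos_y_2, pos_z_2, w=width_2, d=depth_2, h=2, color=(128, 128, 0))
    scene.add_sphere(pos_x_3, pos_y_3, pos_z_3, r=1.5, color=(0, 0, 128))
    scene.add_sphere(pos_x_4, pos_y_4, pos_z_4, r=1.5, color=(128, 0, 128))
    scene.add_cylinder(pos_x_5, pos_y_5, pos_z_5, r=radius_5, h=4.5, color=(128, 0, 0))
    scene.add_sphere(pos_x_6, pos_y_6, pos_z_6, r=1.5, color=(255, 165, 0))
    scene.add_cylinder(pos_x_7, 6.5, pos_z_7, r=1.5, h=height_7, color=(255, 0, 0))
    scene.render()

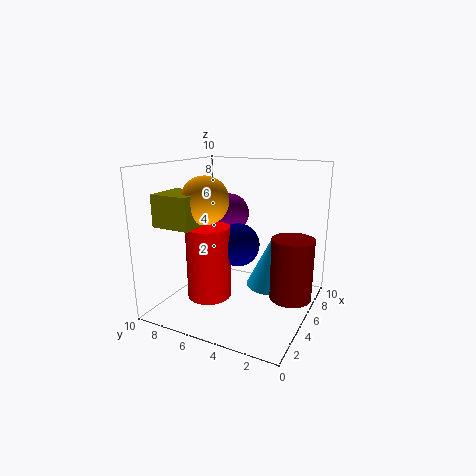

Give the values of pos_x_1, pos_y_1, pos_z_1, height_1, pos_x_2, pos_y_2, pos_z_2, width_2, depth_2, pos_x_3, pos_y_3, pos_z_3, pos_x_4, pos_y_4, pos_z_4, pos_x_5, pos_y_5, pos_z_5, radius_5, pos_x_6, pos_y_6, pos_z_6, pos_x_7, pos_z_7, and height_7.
pos_x_1 = 8; pos_y_1 = 3.5; pos_z_1 = 0.5; height_1 = 4; pos_x_2 = 0.5; pos_y_2 = 6; pos_z_2 = 6.5; width_2 = 2.5; depth_2 = 2.5; pos_x_3 = 5; pos_y_3 = 5; pos_z_3 = 4.5; pos_x_4 = 7.5; pos_y_4 = 7; pos_z_4 = 6; pos_x_5 = 6.5; pos_y_5 = 1.5; pos_z_5 = 0.5; radius_5 = 1.5; pos_x_6 = 2.5; pos_y_6 = 6; pos_z_6 = 8; pos_x_7 = 3.5; pos_z_7 = 1; height_7 = 5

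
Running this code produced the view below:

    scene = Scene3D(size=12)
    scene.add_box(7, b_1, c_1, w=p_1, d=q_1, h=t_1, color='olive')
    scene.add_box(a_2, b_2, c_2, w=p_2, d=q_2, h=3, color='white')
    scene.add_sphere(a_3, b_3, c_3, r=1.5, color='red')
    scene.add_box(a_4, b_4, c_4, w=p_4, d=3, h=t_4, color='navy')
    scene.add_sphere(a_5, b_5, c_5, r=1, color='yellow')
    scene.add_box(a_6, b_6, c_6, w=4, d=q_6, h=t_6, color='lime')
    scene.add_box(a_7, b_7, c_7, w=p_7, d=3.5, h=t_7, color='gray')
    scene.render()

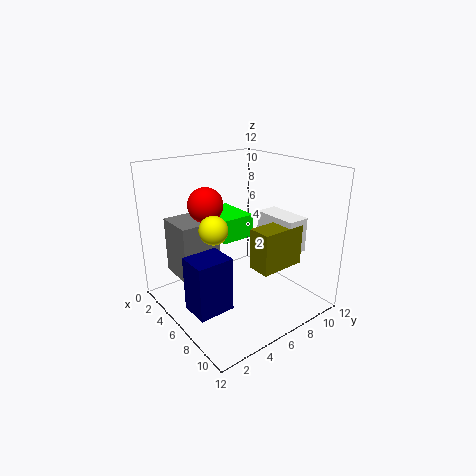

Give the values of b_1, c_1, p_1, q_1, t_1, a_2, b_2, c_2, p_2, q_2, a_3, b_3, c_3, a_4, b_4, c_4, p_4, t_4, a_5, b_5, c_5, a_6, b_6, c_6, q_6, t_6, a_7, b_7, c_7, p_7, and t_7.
b_1 = 6.5, c_1 = 3.5, p_1 = 2, q_1 = 4, t_1 = 3.5, a_2 = 5, b_2 = 9, c_2 = 4.5, p_2 = 4, q_2 = 2, a_3 = 3.5, b_3 = 4.5, c_3 = 8.5, a_4 = 5.5, b_4 = 1, c_4 = 1, p_4 = 2.5, t_4 = 4.5, a_5 = 8.5, b_5 = 2, c_5 = 8.5, a_6 = 1.5, b_6 = 5, c_6 = 5.5, q_6 = 3, t_6 = 2, a_7 = 0.5, b_7 = 2, c_7 = 2, p_7 = 3.5, t_7 = 5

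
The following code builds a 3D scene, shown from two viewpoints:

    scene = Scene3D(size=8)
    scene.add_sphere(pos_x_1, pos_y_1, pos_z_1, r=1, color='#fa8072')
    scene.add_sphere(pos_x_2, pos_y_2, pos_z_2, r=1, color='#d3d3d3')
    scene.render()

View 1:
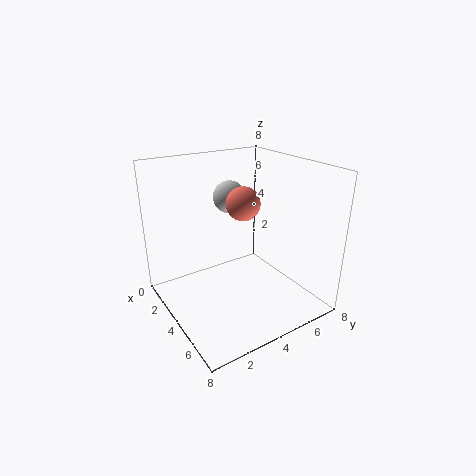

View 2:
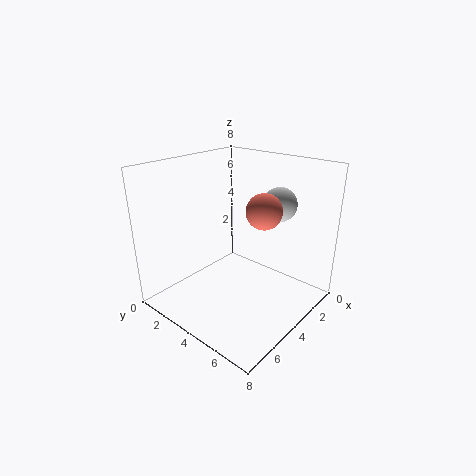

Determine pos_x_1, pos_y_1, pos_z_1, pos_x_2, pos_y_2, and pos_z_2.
pos_x_1 = 3
pos_y_1 = 5
pos_z_1 = 5.5
pos_x_2 = 1.5
pos_y_2 = 5
pos_z_2 = 5.5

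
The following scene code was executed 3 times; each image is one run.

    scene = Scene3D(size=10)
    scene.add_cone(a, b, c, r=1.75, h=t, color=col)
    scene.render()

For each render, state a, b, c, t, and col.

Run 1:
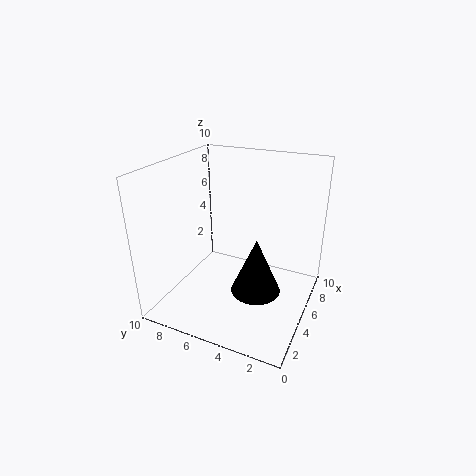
a = 4.75
b = 3.5
c = 1.25
t = 4
col = 'black'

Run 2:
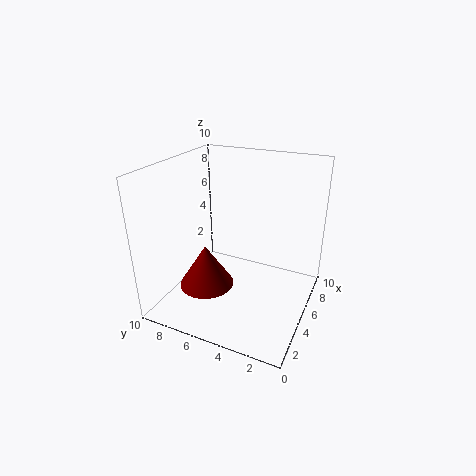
a = 2.25
b = 6
c = 2.75
t = 2.75
col = 'maroon'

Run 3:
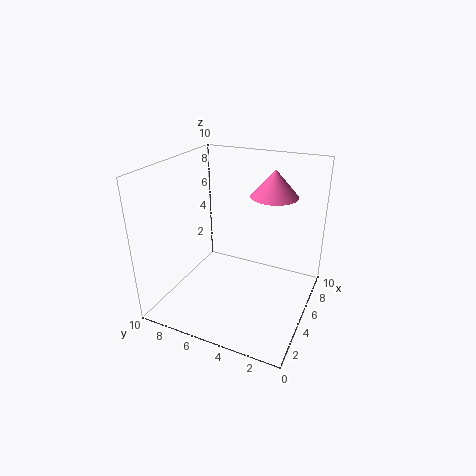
a = 8
b = 3.5
c = 7.25
t = 2
col = 'hotpink'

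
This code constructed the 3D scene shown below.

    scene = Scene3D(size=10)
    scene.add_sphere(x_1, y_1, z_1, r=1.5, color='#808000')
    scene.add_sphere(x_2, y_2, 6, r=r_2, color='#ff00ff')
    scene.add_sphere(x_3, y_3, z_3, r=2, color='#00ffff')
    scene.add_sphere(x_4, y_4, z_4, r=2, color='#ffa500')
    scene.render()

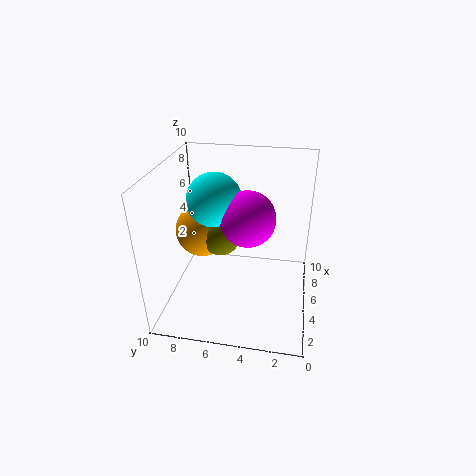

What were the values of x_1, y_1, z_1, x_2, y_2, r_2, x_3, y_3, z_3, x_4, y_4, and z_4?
x_1 = 6, y_1 = 6.5, z_1 = 4.5, x_2 = 6, y_2 = 4.5, r_2 = 2, x_3 = 6.5, y_3 = 7, z_3 = 7, x_4 = 6.5, y_4 = 8, z_4 = 4.5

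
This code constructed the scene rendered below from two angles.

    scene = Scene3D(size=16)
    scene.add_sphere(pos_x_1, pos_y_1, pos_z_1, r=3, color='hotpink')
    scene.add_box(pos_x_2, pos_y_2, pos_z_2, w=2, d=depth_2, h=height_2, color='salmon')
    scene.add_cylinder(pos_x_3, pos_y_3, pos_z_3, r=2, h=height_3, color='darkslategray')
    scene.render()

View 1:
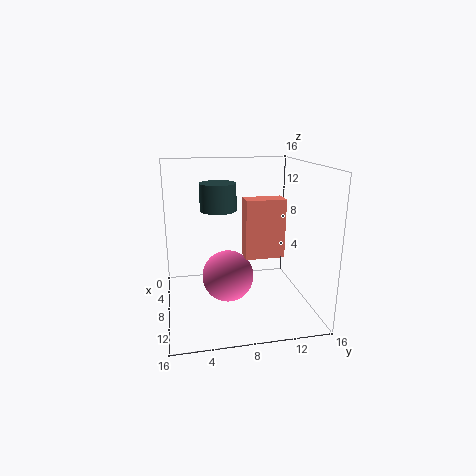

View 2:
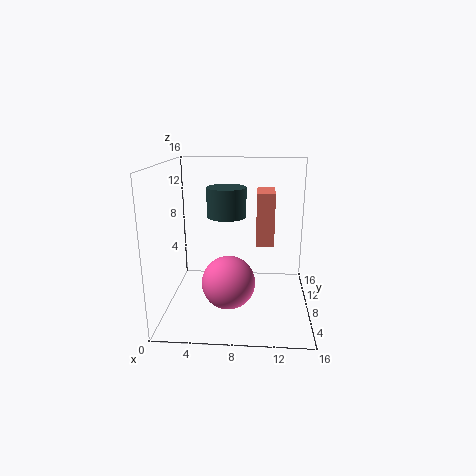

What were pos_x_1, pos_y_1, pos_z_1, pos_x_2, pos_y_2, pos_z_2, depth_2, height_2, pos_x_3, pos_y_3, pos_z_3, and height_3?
pos_x_1 = 7; pos_y_1 = 7; pos_z_1 = 3; pos_x_2 = 10; pos_y_2 = 8; pos_z_2 = 7; depth_2 = 4; height_2 = 6; pos_x_3 = 7; pos_y_3 = 6; pos_z_3 = 11; height_3 = 3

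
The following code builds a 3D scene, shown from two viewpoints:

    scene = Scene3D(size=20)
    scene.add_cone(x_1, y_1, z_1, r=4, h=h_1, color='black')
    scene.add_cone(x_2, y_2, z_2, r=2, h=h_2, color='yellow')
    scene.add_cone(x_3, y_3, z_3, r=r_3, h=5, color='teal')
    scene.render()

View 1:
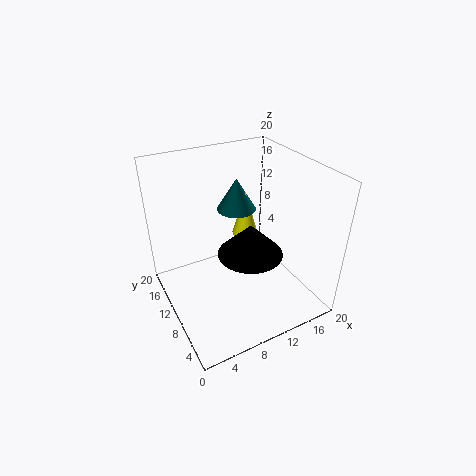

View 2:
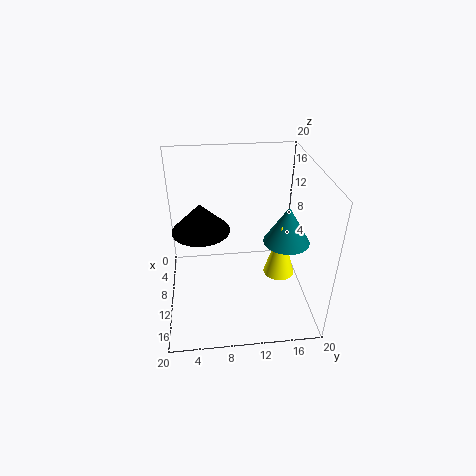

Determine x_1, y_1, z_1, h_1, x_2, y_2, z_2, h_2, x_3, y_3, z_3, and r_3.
x_1 = 9
y_1 = 5
z_1 = 11
h_1 = 4
x_2 = 14
y_2 = 15
z_2 = 7
h_2 = 7
x_3 = 13
y_3 = 16
z_3 = 11
r_3 = 3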